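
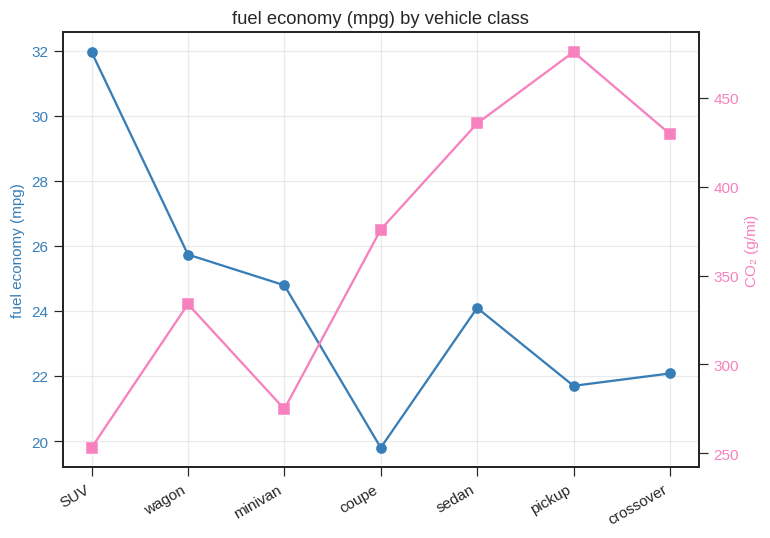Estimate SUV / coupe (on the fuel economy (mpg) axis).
≈ 1.6×

SUV ≈ 32, coupe ≈ 20; 32/20 ≈ 1.6.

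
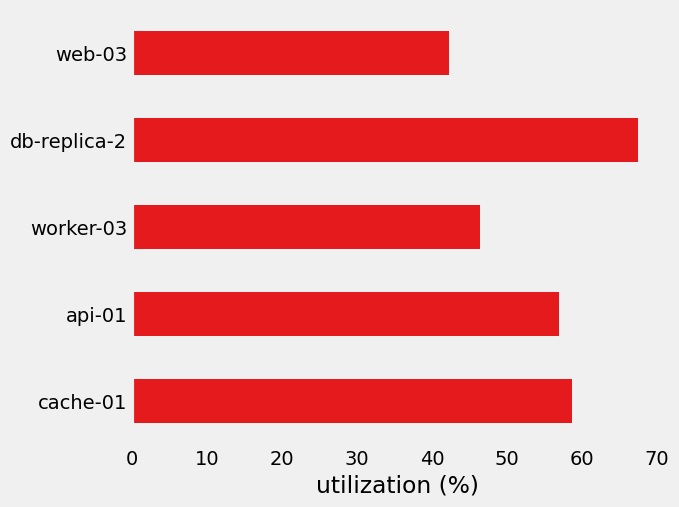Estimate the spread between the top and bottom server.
Max db-replica-2 ≈ 70, min web-03 ≈ 40; range ≈ 30.

≈ 30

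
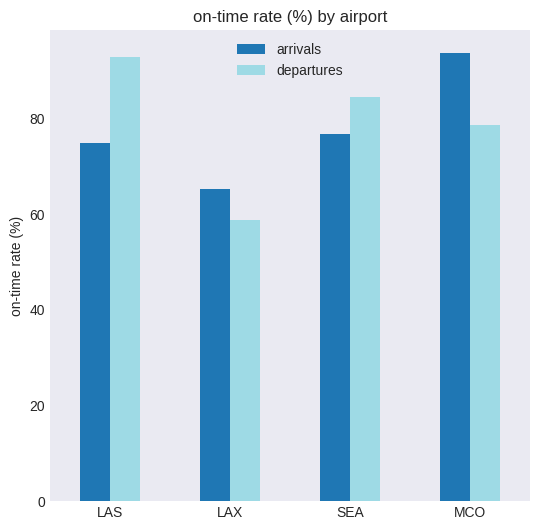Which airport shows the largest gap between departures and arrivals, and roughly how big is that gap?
LAS, ≈ 20 %

LAS: departures ≈ 90, arrivals ≈ 70 → gap ≈ 20. Next-largest (MCO) is only ≈ 10.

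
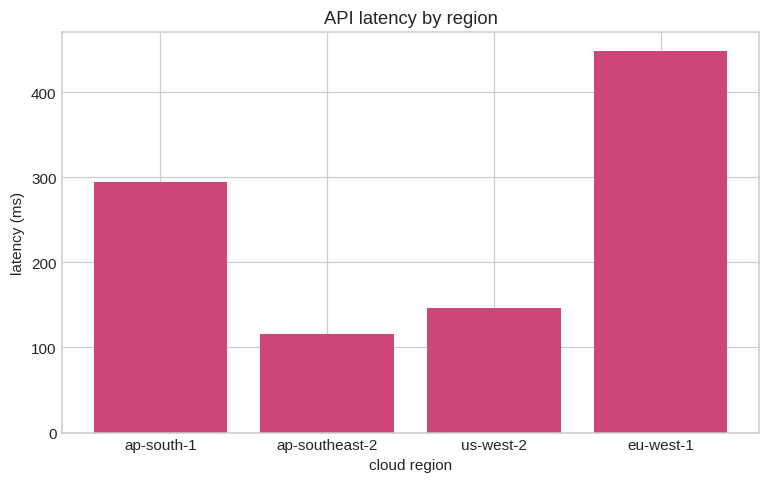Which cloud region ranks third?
Top 4: eu-west-1 ≈ 450, ap-south-1 ≈ 300, us-west-2 ≈ 150, ap-southeast-2 ≈ 100.

us-west-2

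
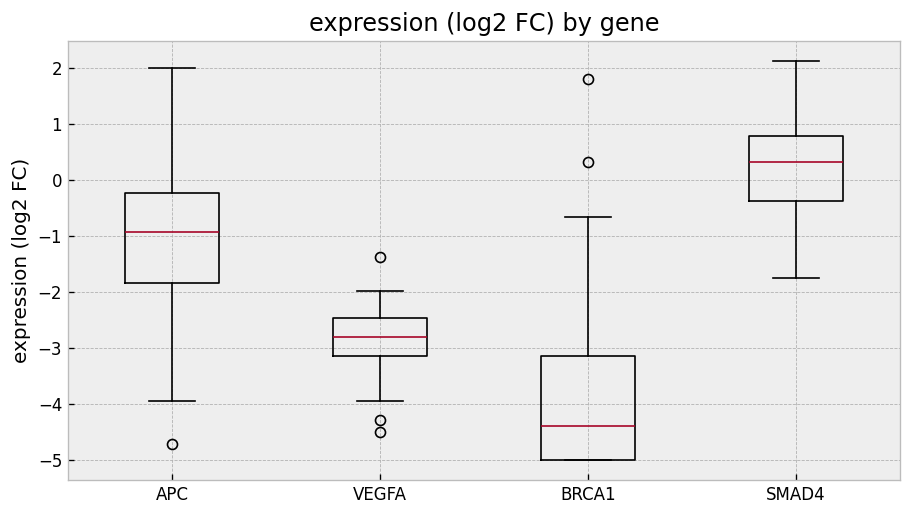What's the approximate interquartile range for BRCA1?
≈ 2.0

Q3 ≈ -3.0, Q1 ≈ -5.0; IQR ≈ 2.0.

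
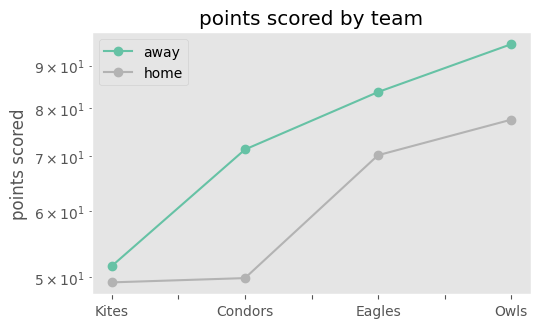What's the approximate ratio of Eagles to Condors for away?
Eagles ≈ 85, Condors ≈ 70; 85/70 ≈ 1.21.

≈ 1.21×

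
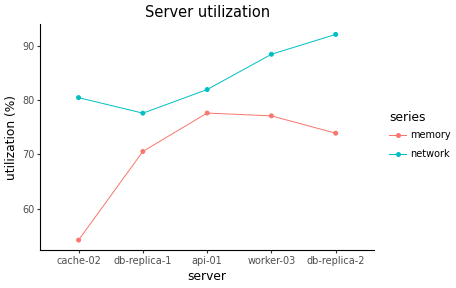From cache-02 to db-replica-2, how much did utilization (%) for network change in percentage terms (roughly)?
≈ +12.5%

cache-02 ≈ 80, db-replica-2 ≈ 90; (90 − 80) / 80 ≈ +12.5%.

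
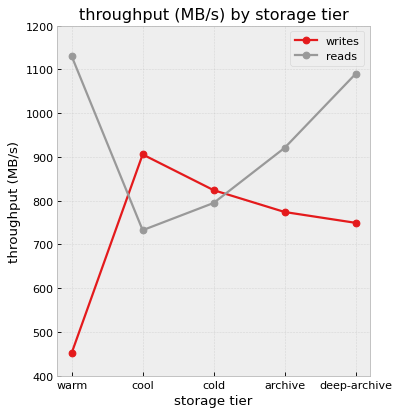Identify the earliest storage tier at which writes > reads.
cool

warm: writes ≈ 500 vs reads ≈ 1100 (not yet); cool: writes ≈ 900 vs reads ≈ 700 (first crossover).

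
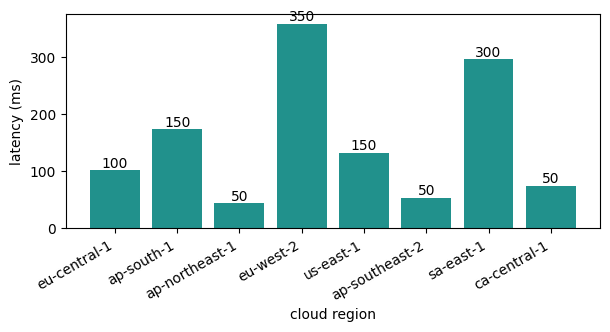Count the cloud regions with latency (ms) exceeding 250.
Above 250: eu-west-2, sa-east-1.

2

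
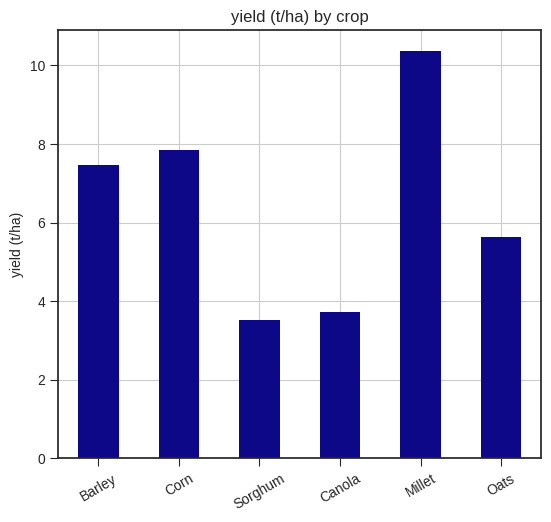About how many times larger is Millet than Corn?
Millet ≈ 10, Corn ≈ 8; 10/8 ≈ 1.25.

≈ 1.25×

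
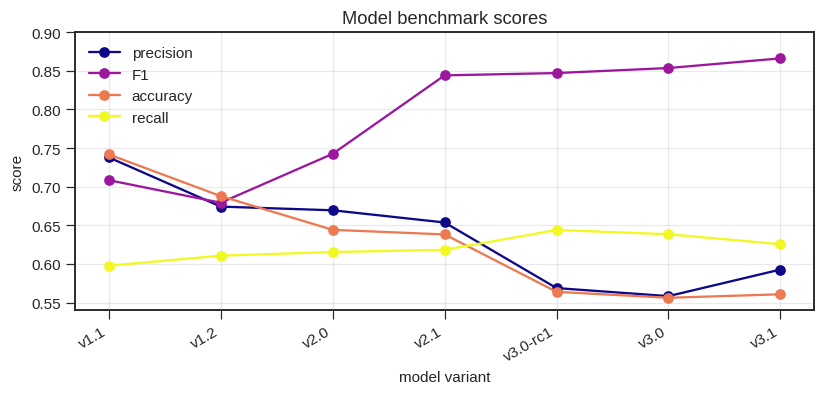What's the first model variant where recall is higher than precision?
v2.1: recall ≈ 0.60 vs precision ≈ 0.65 (not yet); v3.0-rc1: recall ≈ 0.65 vs precision ≈ 0.55 (first crossover).

v3.0-rc1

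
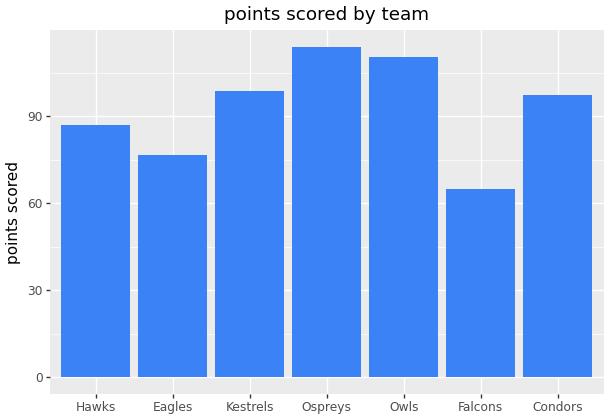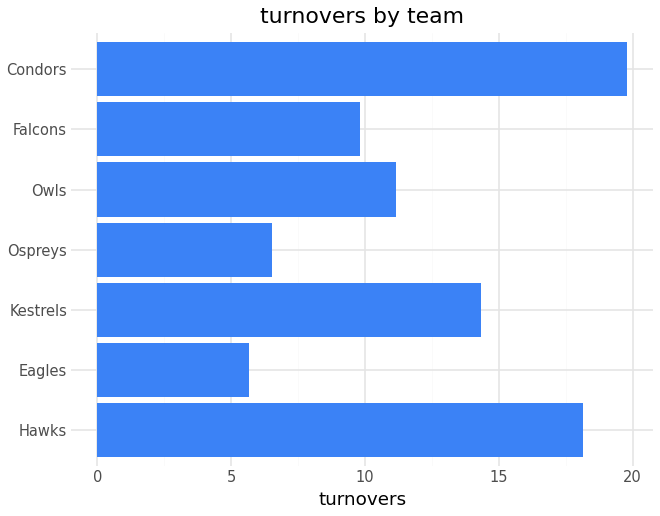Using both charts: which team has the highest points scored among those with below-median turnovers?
Chart 2 median turnovers ≈ 12; below-median teams: Eagles, Ospreys, Falcons. Among those, Ospreys has the highest points scored (≈ 120).

Ospreys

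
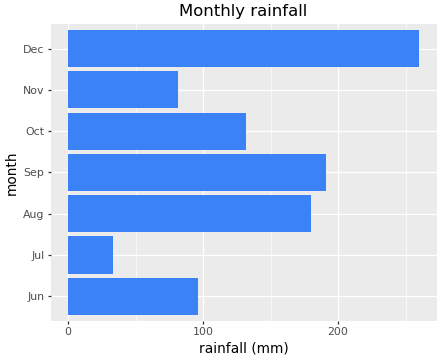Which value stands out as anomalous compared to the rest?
Dec

Dec ≈ 250; the rest sit between ≈ 25 and ≈ 200.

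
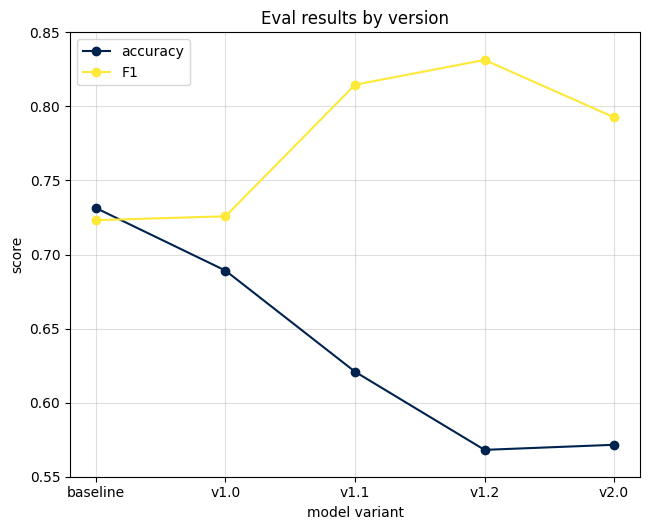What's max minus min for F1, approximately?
≈ 0.15

Max v1.2 ≈ 0.85, min baseline ≈ 0.70; range ≈ 0.15.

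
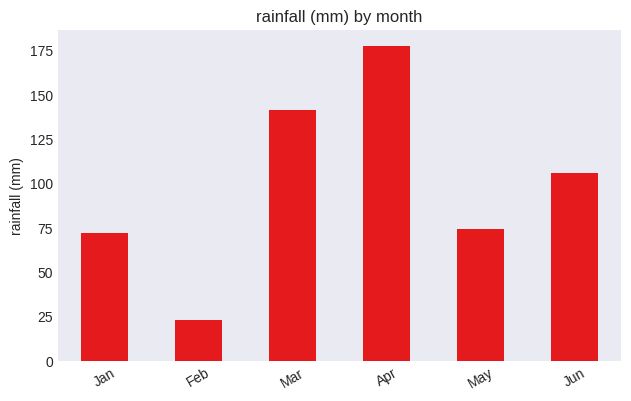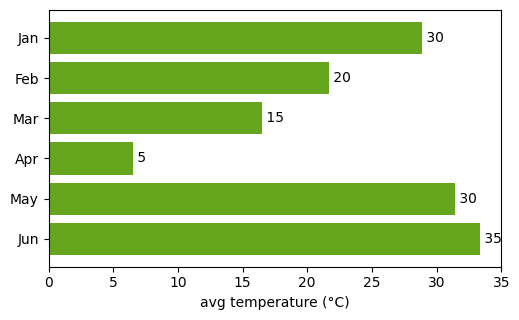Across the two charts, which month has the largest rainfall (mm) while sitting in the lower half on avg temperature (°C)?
Chart 2 median avg temperature (°C) ≈ 25; below-median months: Feb, Mar, Apr. Among those, Apr has the highest rainfall (mm) (≈ 180).

Apr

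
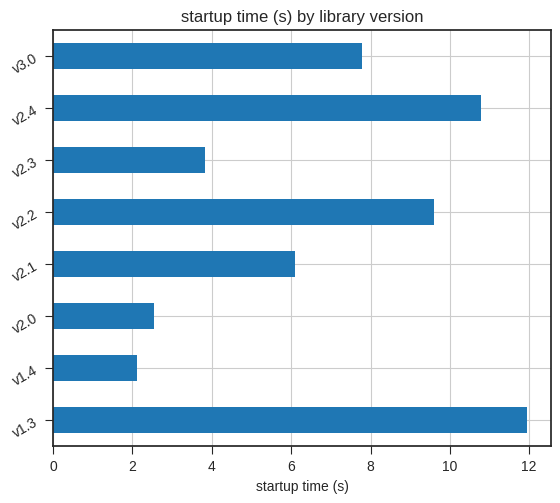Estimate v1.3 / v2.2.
v1.3 ≈ 12, v2.2 ≈ 10; 12/10 ≈ 1.2.

≈ 1.2×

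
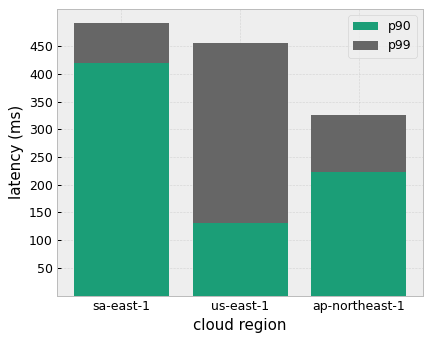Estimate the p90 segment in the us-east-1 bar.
≈ 150

p90 top ≈ 150, bottom ≈ 0; segment ≈ 150.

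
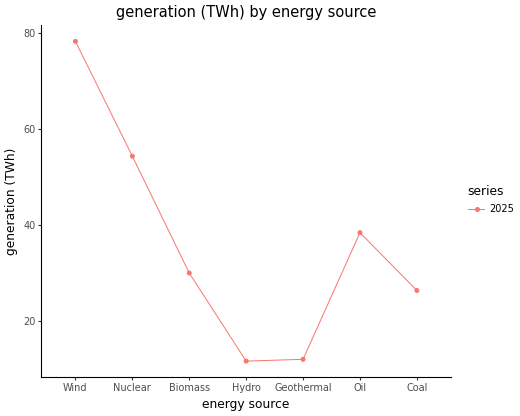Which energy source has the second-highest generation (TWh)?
Nuclear

Top 3: Wind ≈ 80, Nuclear ≈ 50, Oil ≈ 40.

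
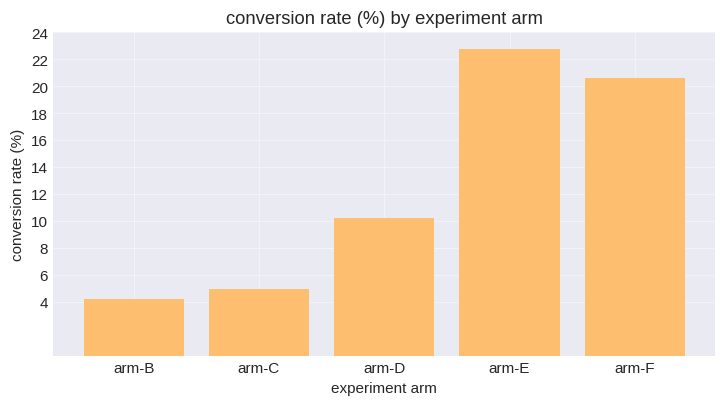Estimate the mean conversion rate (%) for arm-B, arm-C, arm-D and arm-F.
(4 + 4 + 10 + 20) / 4 ≈ 10.

≈ 10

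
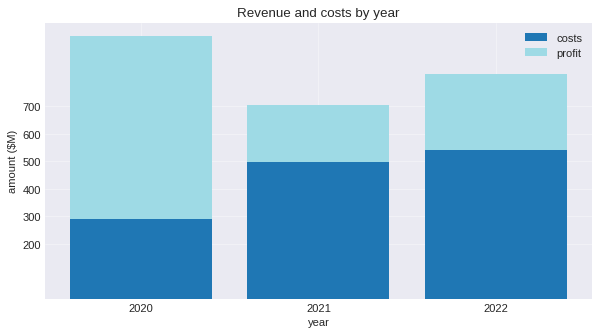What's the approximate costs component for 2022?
costs top ≈ 500, bottom ≈ 0; segment ≈ 500.

≈ 500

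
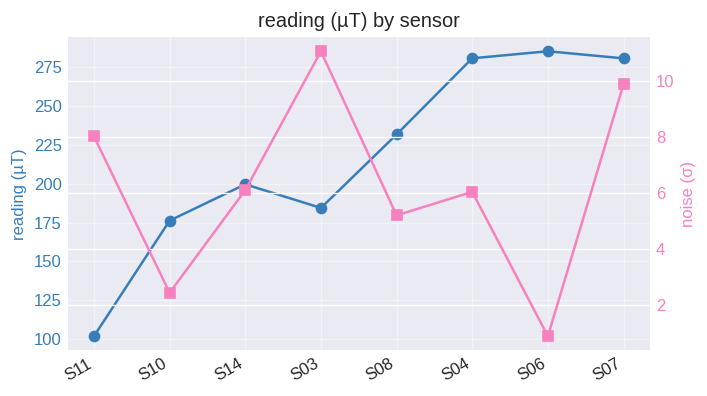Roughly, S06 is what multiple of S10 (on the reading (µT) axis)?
S06 ≈ 280, S10 ≈ 180; 280/180 ≈ 1.56.

≈ 1.56×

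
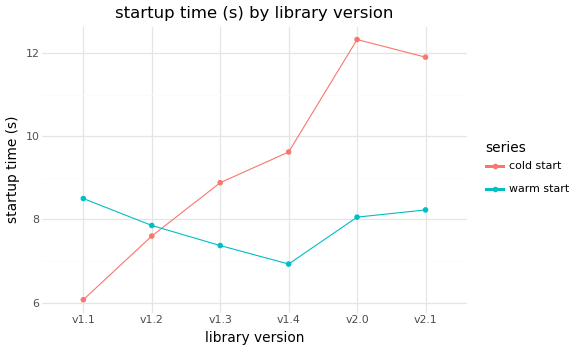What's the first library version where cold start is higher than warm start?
v1.3

v1.2: cold start ≈ 8 vs warm start ≈ 8 (not yet); v1.3: cold start ≈ 9 vs warm start ≈ 7 (first crossover).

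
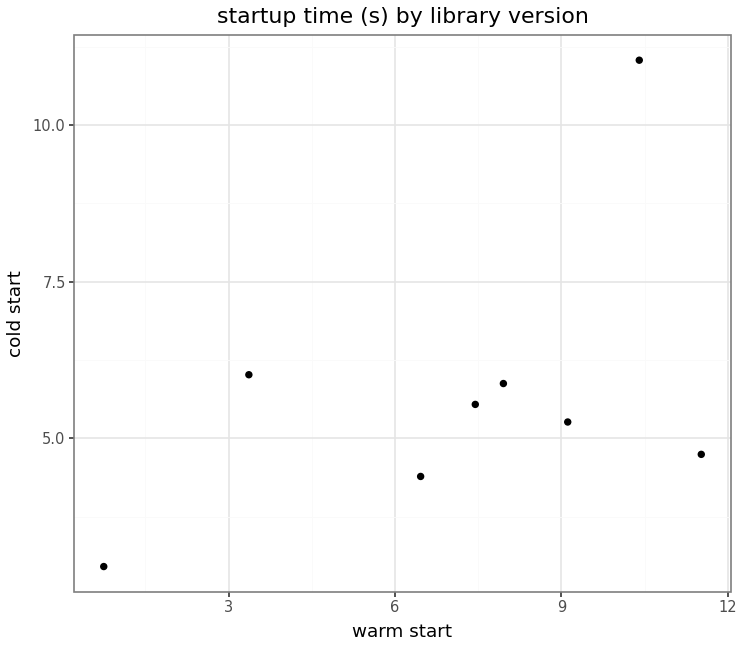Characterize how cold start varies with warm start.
positive, moderate

Points are positively correlated; moderate (|r| ≈ 0.5).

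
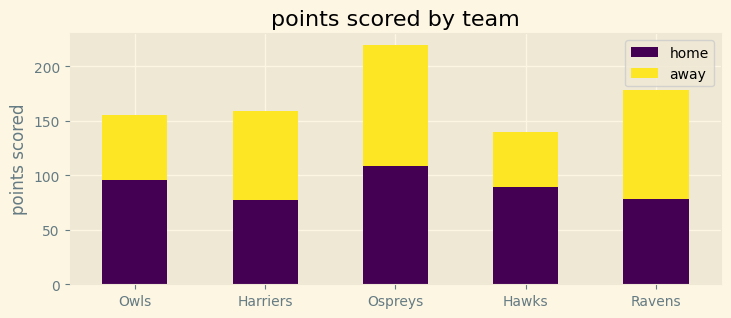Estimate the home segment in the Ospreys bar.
home top ≈ 100, bottom ≈ 0; segment ≈ 100.

≈ 100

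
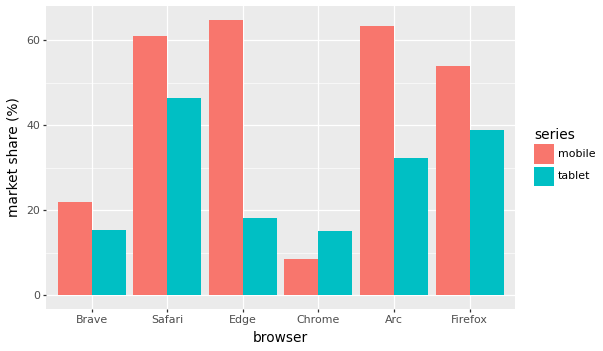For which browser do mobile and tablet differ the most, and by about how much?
Edge: mobile ≈ 60, tablet ≈ 20 → gap ≈ 40. Next-largest (Arc) is only ≈ 30.

Edge, ≈ 40 %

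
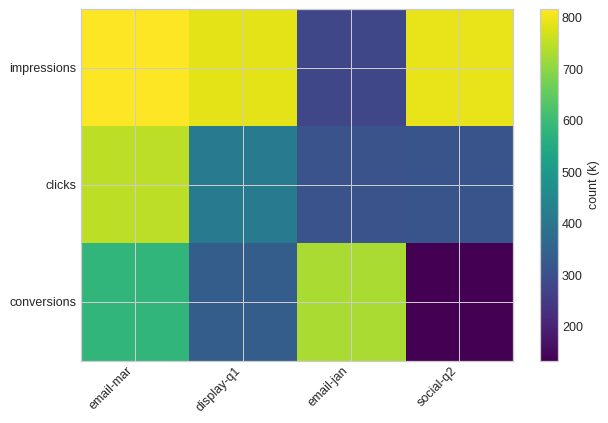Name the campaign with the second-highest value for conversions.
Top 3 for conversions: email-jan ≈ 700, email-mar ≈ 600, display-q1 ≈ 300.

email-mar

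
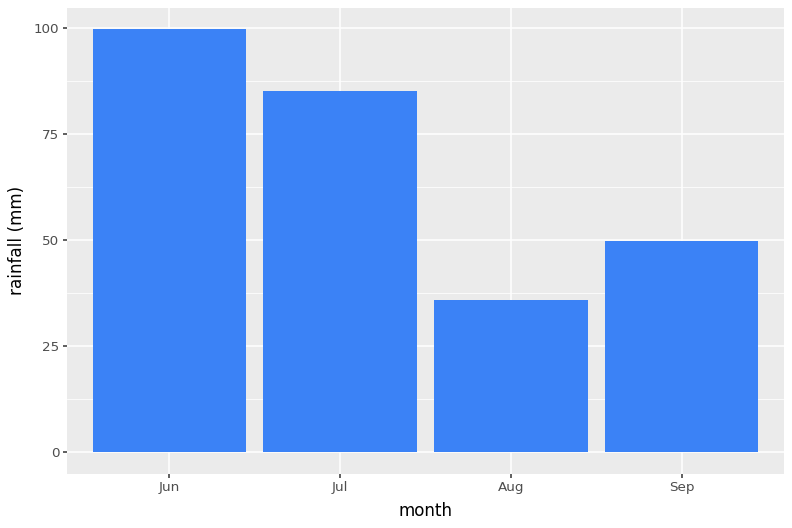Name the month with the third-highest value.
Sep

Top 4: Jun ≈ 100, Jul ≈ 90, Sep ≈ 50, Aug ≈ 40.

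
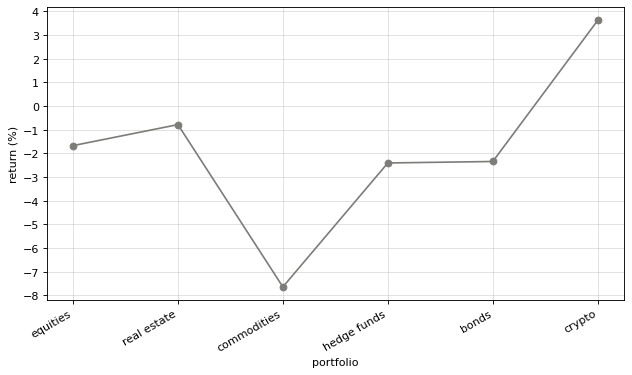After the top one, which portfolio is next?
Top 3: crypto ≈ 4, real estate ≈ -1, equities ≈ -2.

real estate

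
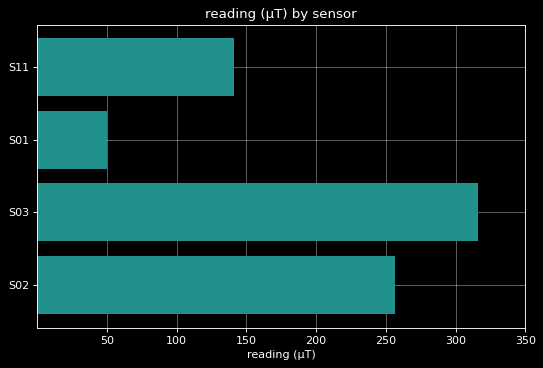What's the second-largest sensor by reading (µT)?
Top 3: S03 ≈ 300, S02 ≈ 250, S11 ≈ 150.

S02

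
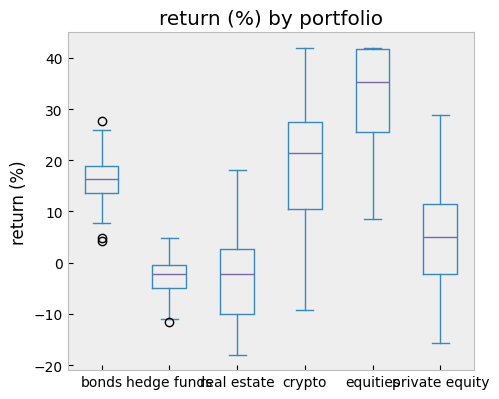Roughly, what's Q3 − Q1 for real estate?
Q3 ≈ 5, Q1 ≈ -10; IQR ≈ 15.

≈ 15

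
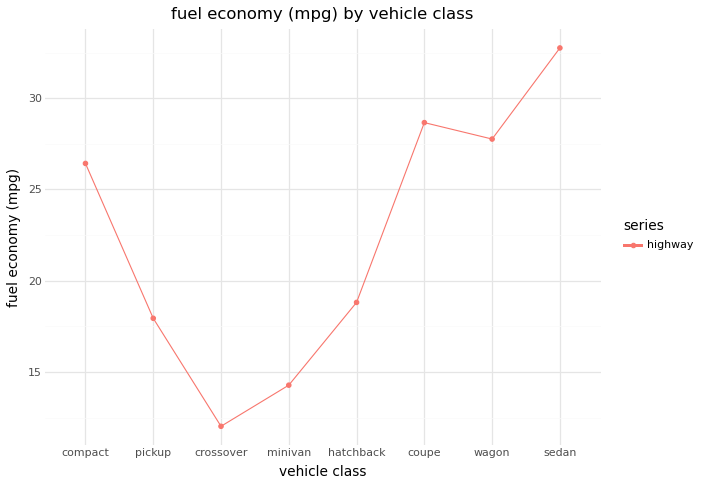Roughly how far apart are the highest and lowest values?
≈ 20

Max sedan ≈ 32, min crossover ≈ 12; range ≈ 20.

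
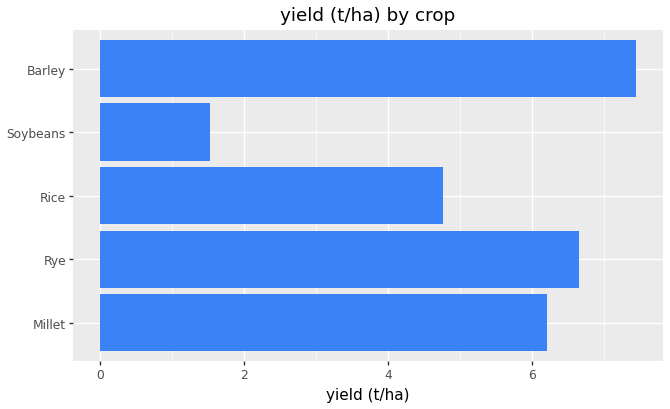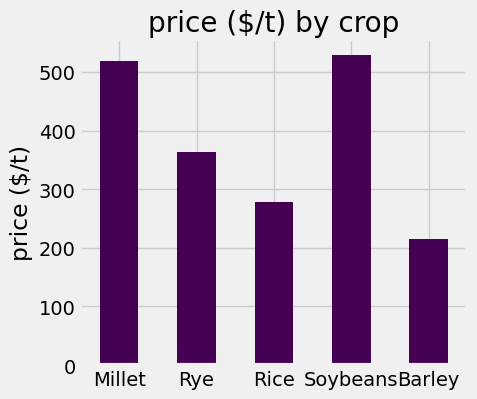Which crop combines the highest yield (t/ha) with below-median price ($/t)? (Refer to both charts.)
Barley

Chart 2 median price ($/t) ≈ 350; below-median crops: Rice, Barley. Among those, Barley has the highest yield (t/ha) (≈ 7).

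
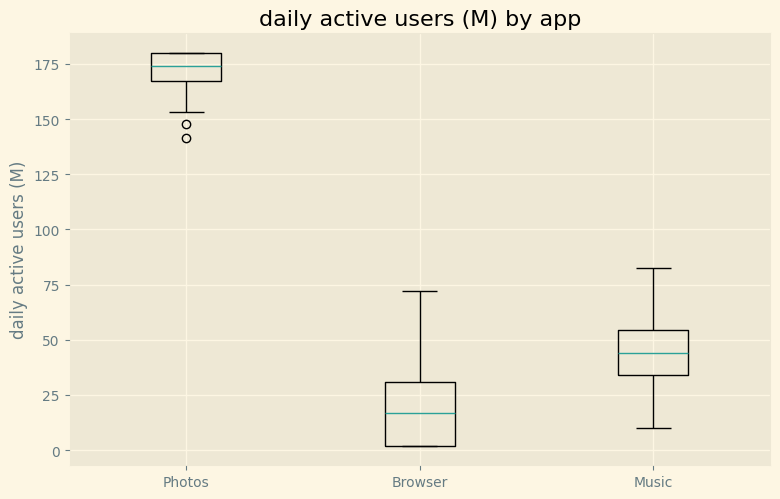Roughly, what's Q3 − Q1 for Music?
≈ 20

Q3 ≈ 60, Q1 ≈ 40; IQR ≈ 20.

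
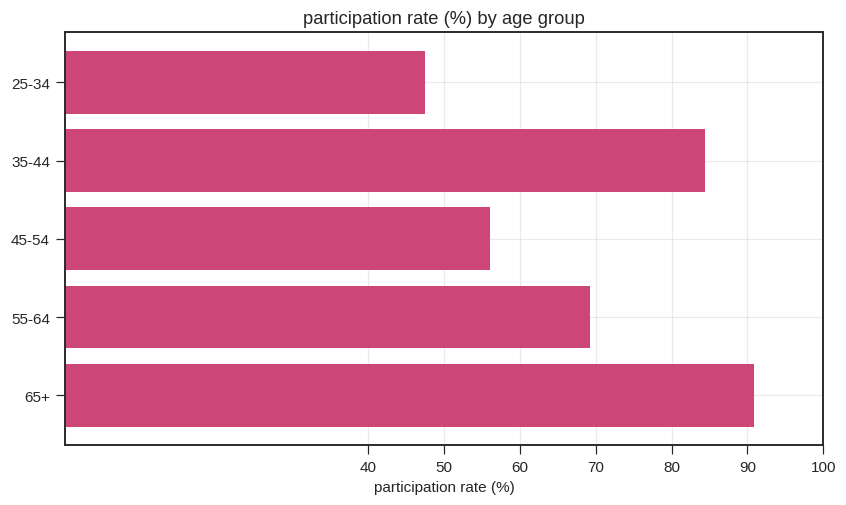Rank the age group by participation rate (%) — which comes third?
Top 4: 65+ ≈ 90, 35-44 ≈ 80, 55-64 ≈ 70, 45-54 ≈ 60.

55-64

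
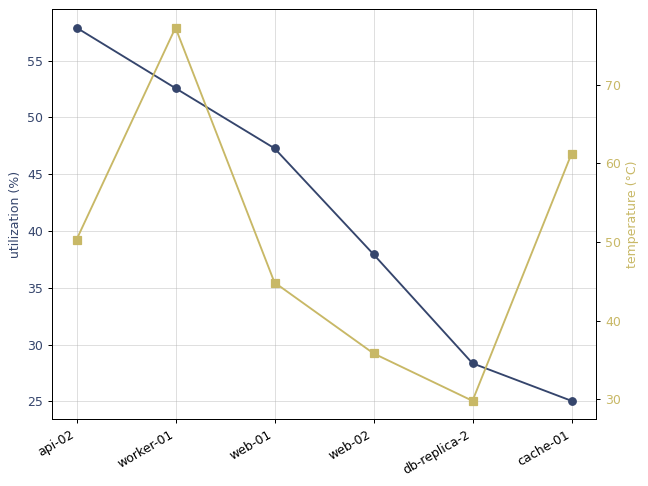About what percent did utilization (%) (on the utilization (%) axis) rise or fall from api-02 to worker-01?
api-02 ≈ 60, worker-01 ≈ 55; (55 − 60) / 60 ≈ -8.3%.

≈ -8.3%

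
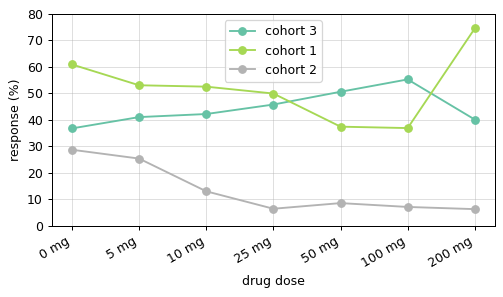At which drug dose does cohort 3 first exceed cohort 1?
50 mg

25 mg: cohort 3 ≈ 50 vs cohort 1 ≈ 50 (not yet); 50 mg: cohort 3 ≈ 50 vs cohort 1 ≈ 40 (first crossover).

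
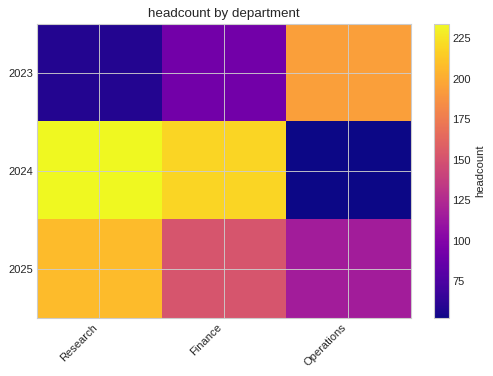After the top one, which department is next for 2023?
Top 3 for 2023: Operations ≈ 200, Finance ≈ 100, Research ≈ 60.

Finance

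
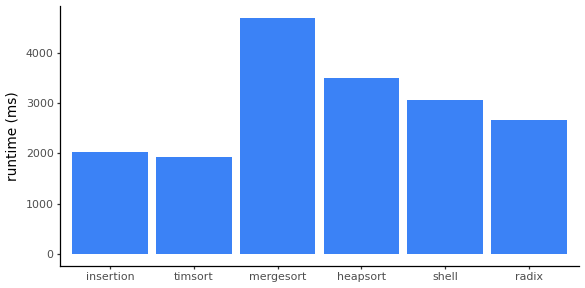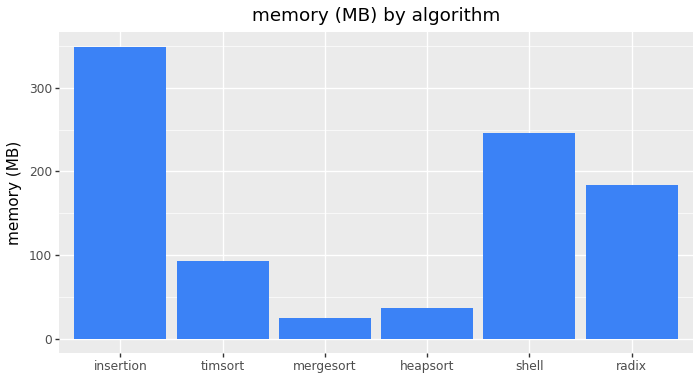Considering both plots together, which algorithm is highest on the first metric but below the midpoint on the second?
Chart 2 median memory (MB) ≈ 150; below-median algorithms: timsort, mergesort, heapsort. Among those, mergesort has the highest runtime (ms) (≈ 4500).

mergesort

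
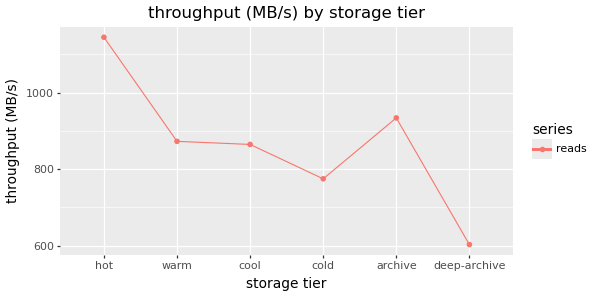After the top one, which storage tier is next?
archive

Top 3: hot ≈ 1150, archive ≈ 950, warm ≈ 850.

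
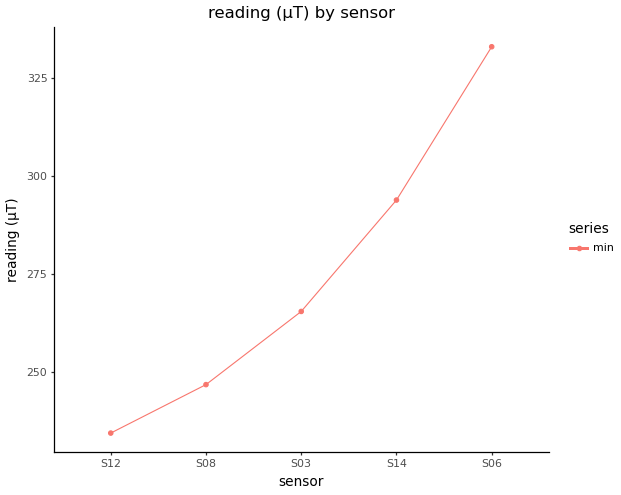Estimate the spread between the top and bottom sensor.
Max S06 ≈ 330, min S12 ≈ 230; range ≈ 100.

≈ 100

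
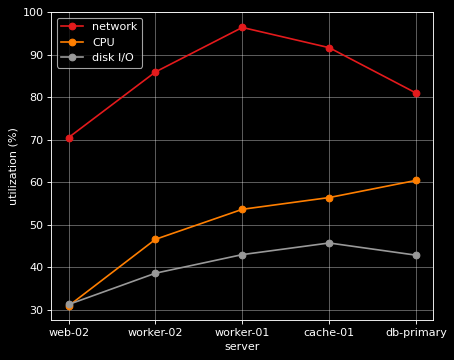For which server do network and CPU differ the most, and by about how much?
worker-01: network ≈ 100, CPU ≈ 50 → gap ≈ 50. Next-largest (web-02) is only ≈ 40.

worker-01, ≈ 50 %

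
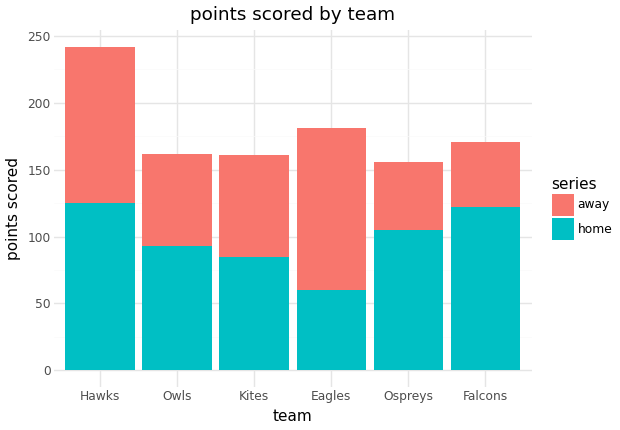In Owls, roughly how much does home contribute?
home top ≈ 100, bottom ≈ 0; segment ≈ 100.

≈ 100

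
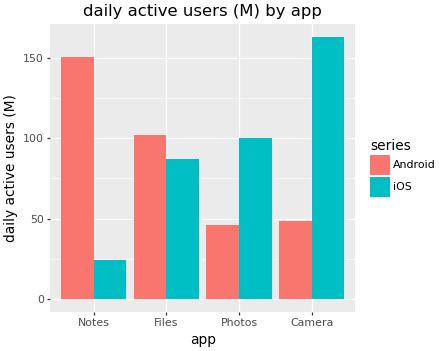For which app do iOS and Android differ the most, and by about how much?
Notes, ≈ 140 M

Notes: iOS ≈ 20, Android ≈ 160 → gap ≈ 140. Next-largest (Camera) is only ≈ 120.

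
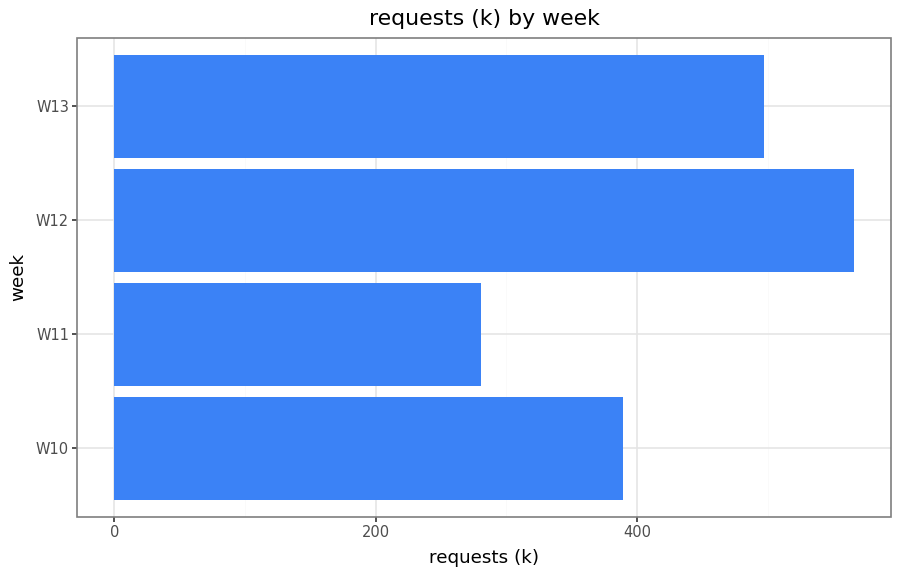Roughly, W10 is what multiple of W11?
W10 ≈ 400, W11 ≈ 300; 400/300 ≈ 1.33.

≈ 1.33×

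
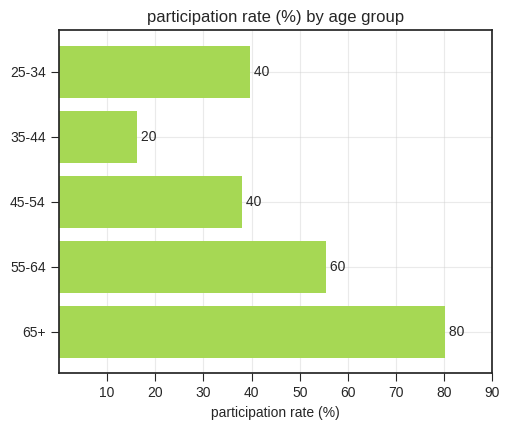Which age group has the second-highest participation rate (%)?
Top 3: 65+ ≈ 80, 55-64 ≈ 60, 25-34 ≈ 40.

55-64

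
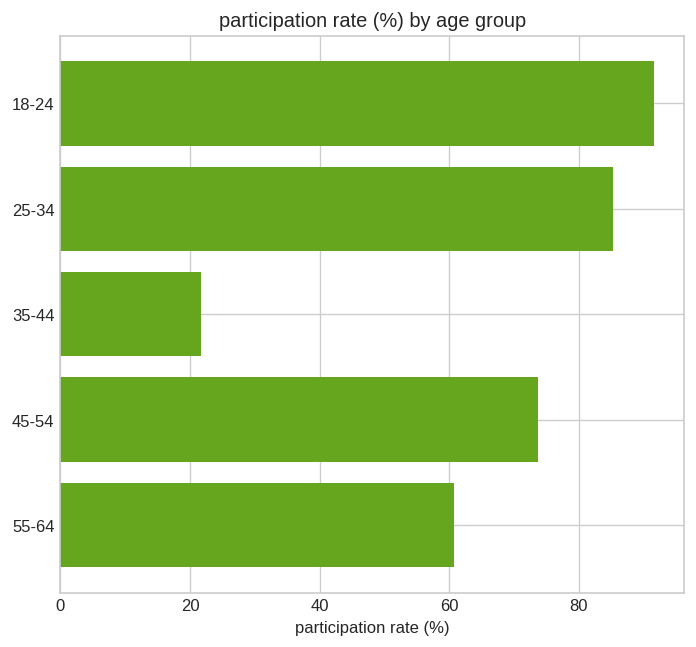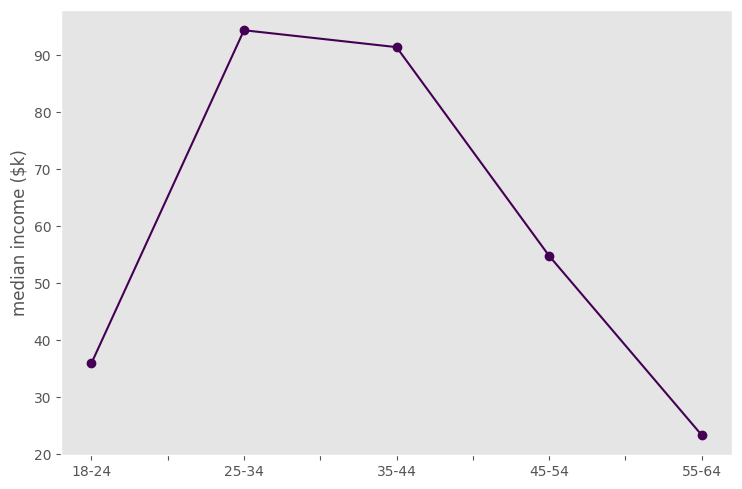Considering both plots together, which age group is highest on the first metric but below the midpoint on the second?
Chart 2 median median income ($k) ≈ 50; below-median age groups: 18-24, 55-64. Among those, 18-24 has the highest participation rate (%) (≈ 90).

18-24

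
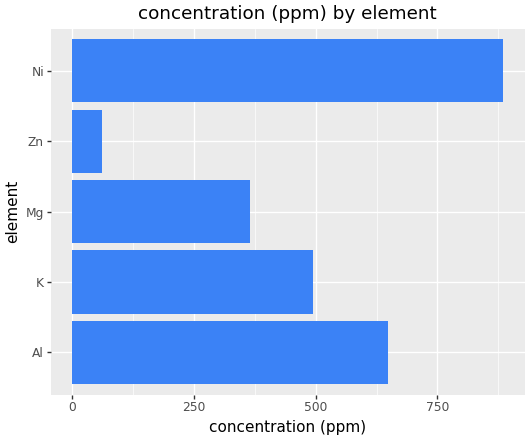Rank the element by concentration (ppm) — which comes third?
Top 4: Ni ≈ 900, Al ≈ 600, K ≈ 500, Mg ≈ 400.

K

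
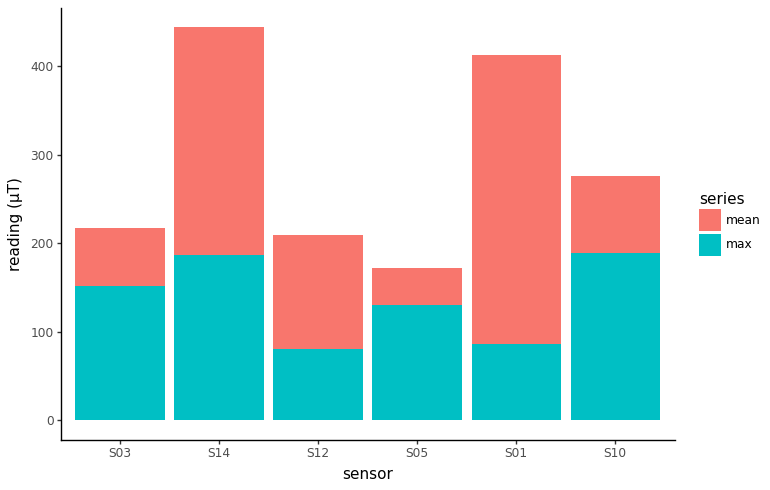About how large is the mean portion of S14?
≈ 250

mean top ≈ 450, bottom ≈ 200; segment ≈ 250.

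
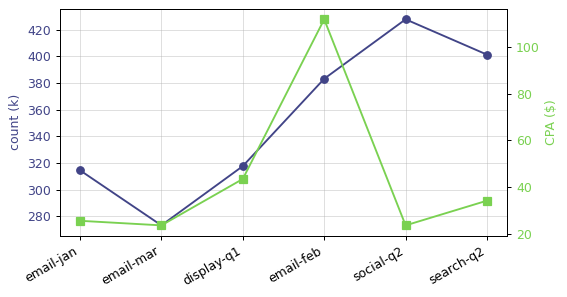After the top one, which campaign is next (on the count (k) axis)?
Top 3 (on the count (k) axis): social-q2 ≈ 420, search-q2 ≈ 400, email-feb ≈ 380.

search-q2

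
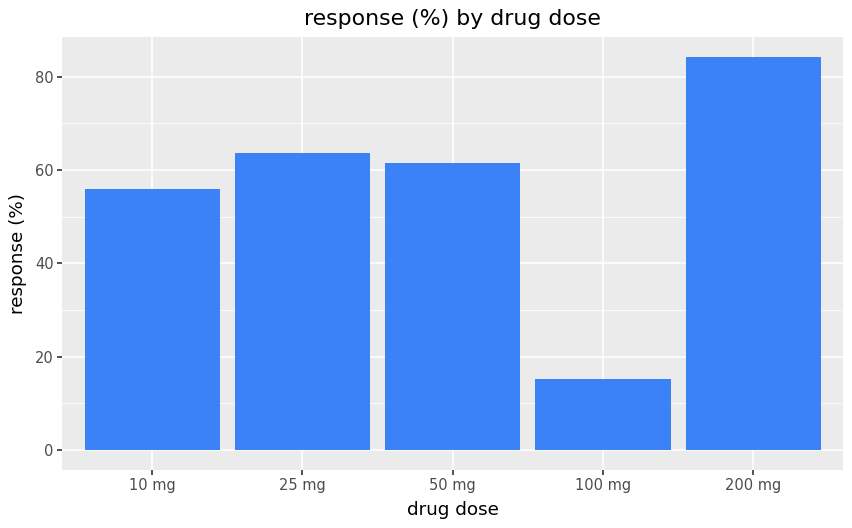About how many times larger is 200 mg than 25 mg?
200 mg ≈ 80, 25 mg ≈ 60; 80/60 ≈ 1.33.

≈ 1.33×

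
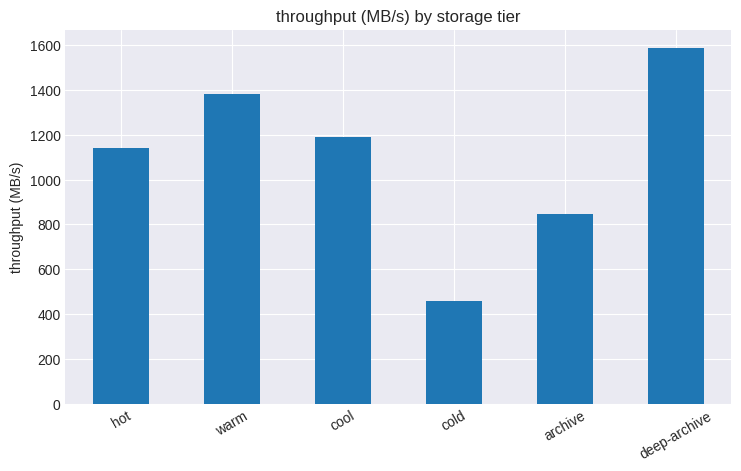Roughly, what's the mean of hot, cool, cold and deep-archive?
(1200 + 1200 + 400 + 1600) / 4 ≈ 1100.

≈ 1100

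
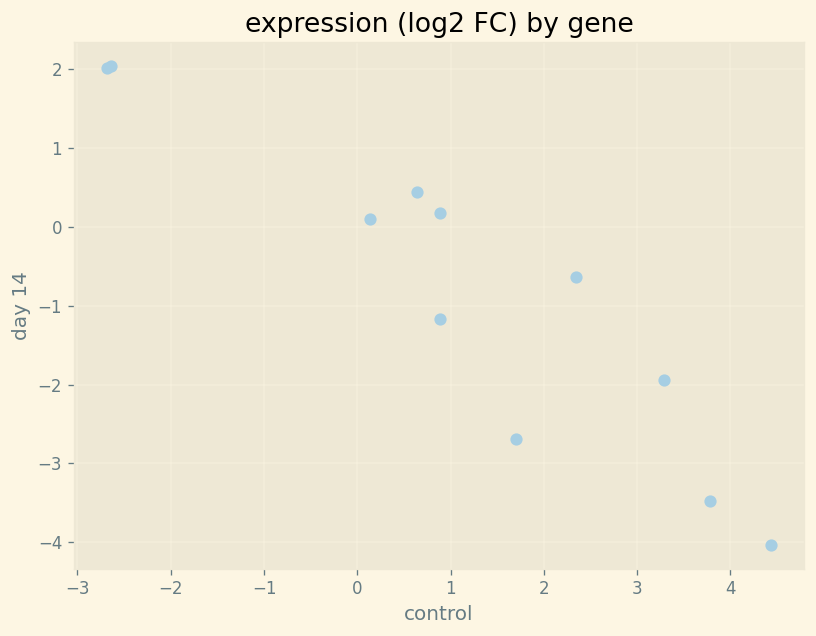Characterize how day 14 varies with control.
Points are negatively correlated; strong (|r| ≈ 0.9).

negative, strong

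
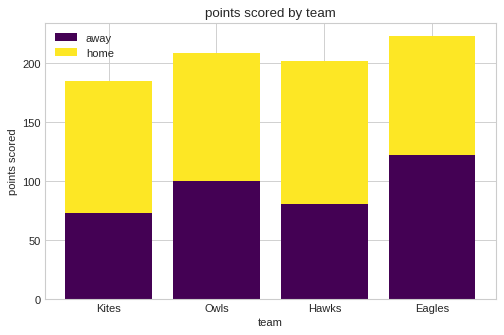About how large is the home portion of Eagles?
home top ≈ 220, bottom ≈ 120; segment ≈ 100.

≈ 100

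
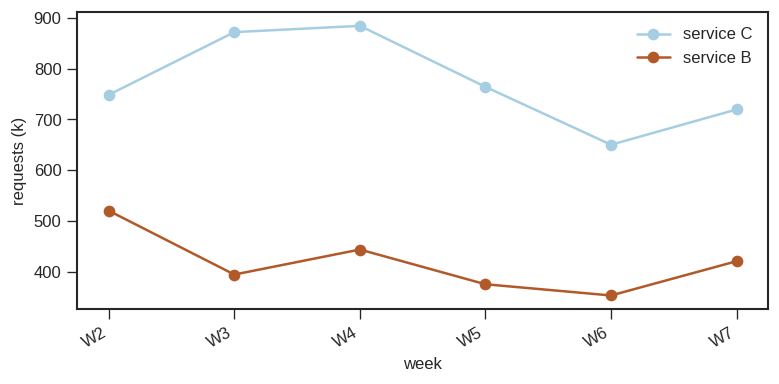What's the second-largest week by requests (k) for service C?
Top 3 for service C: W4 ≈ 900, W3 ≈ 850, W5 ≈ 750.

W3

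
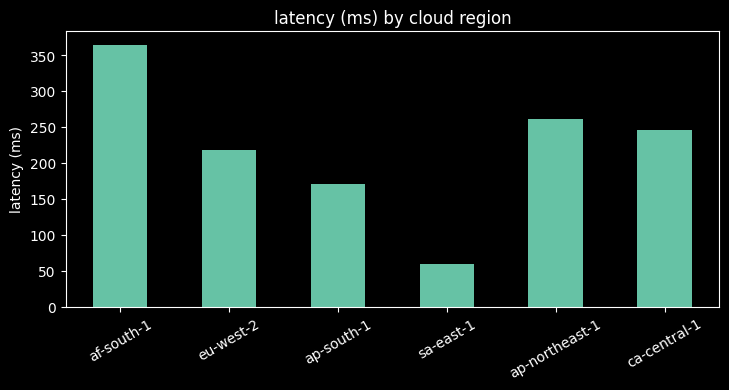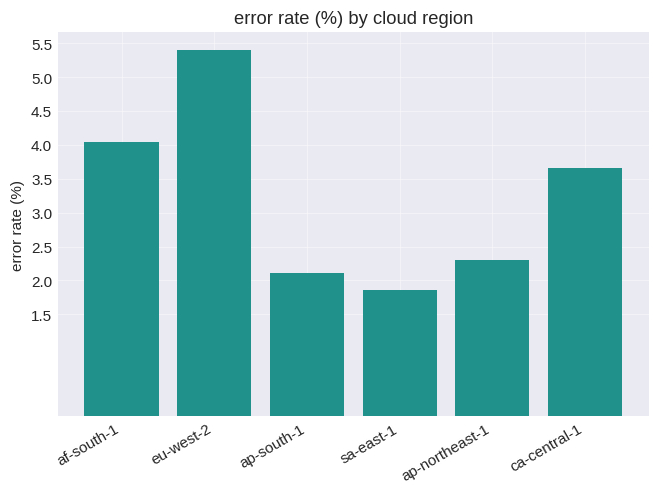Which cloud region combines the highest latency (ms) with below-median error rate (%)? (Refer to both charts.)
ap-northeast-1

Chart 2 median error rate (%) ≈ 3; below-median cloud regions: ap-south-1, sa-east-1, ap-northeast-1. Among those, ap-northeast-1 has the highest latency (ms) (≈ 250).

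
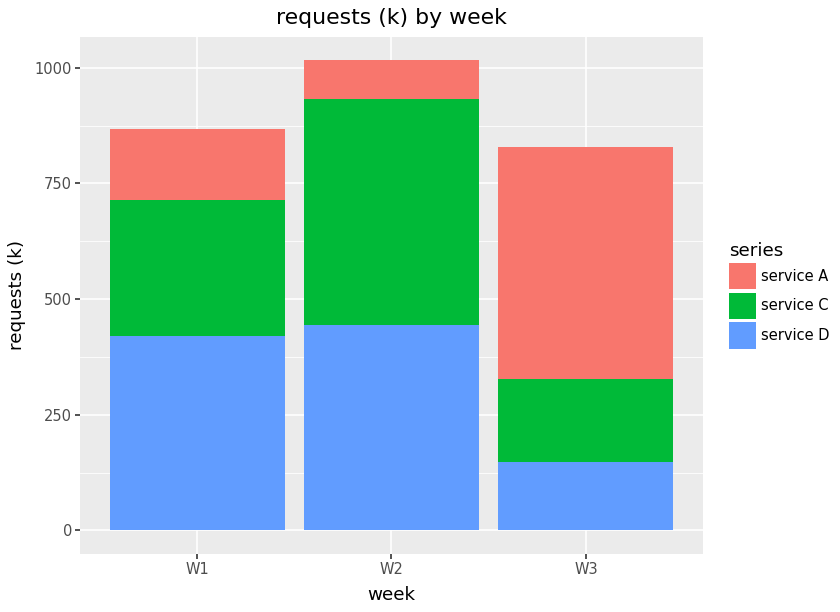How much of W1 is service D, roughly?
≈ 400

service D top ≈ 400, bottom ≈ 0; segment ≈ 400.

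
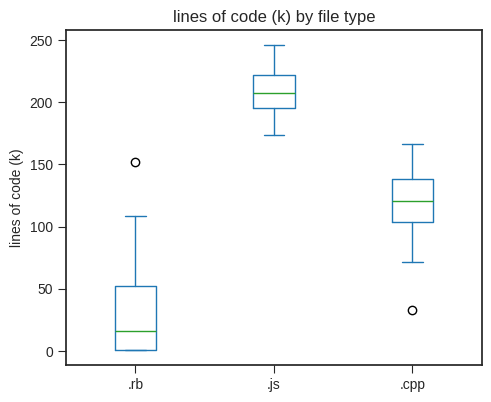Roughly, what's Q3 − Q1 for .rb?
Q3 ≈ 60, Q1 ≈ 0; IQR ≈ 60.

≈ 60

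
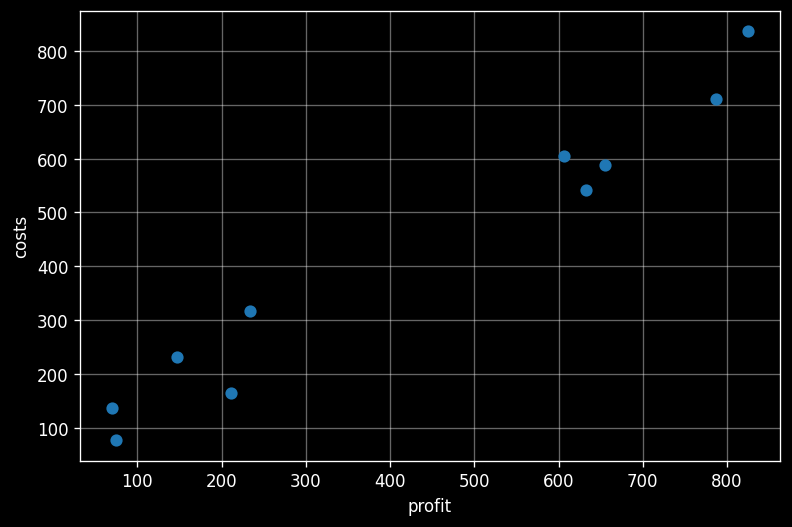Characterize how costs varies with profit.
Points are positively correlated; strong (|r| ≈ 1.0).

positive, strong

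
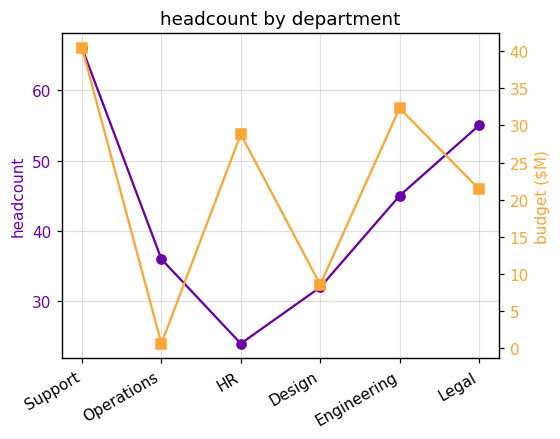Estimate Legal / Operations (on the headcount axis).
Legal ≈ 55, Operations ≈ 35; 55/35 ≈ 1.57.

≈ 1.57×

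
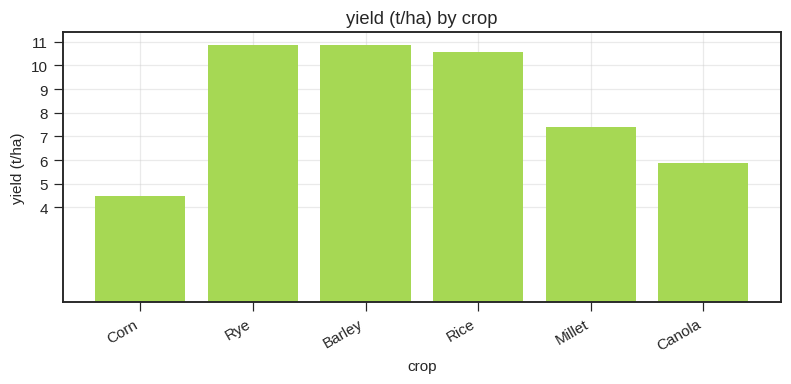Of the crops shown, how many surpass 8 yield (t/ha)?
3

Above 8: Rye, Barley, Rice.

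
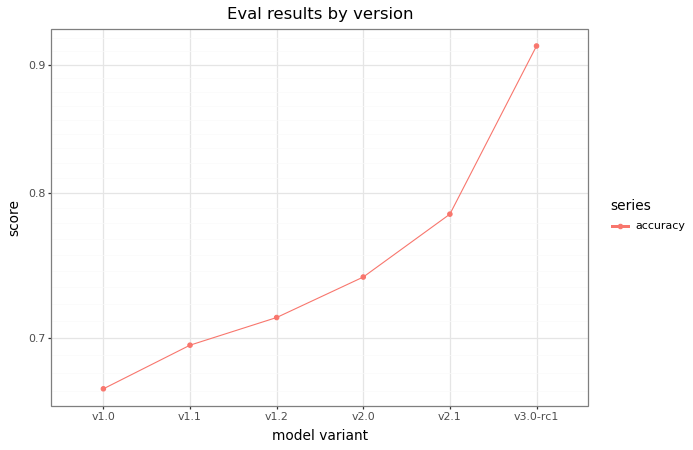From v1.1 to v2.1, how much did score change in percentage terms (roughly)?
v1.1 ≈ 0.70, v2.1 ≈ 0.80; (0.80 − 0.70) / 0.70 ≈ +14.3%.

≈ +14.3%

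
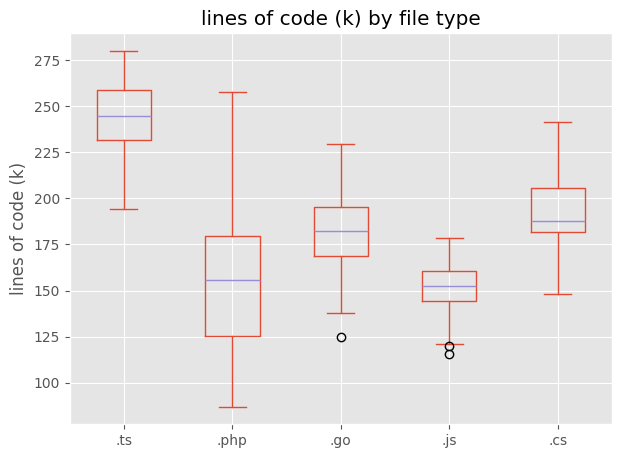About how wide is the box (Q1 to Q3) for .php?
Q3 ≈ 180, Q1 ≈ 130; IQR ≈ 50.

≈ 50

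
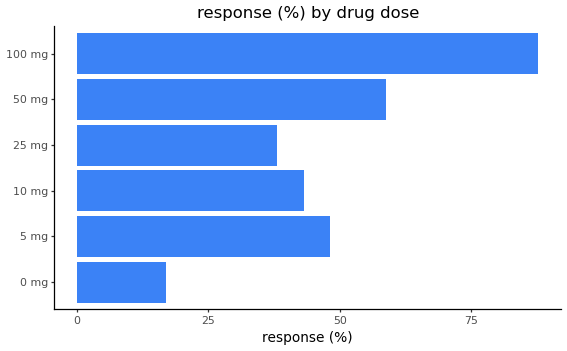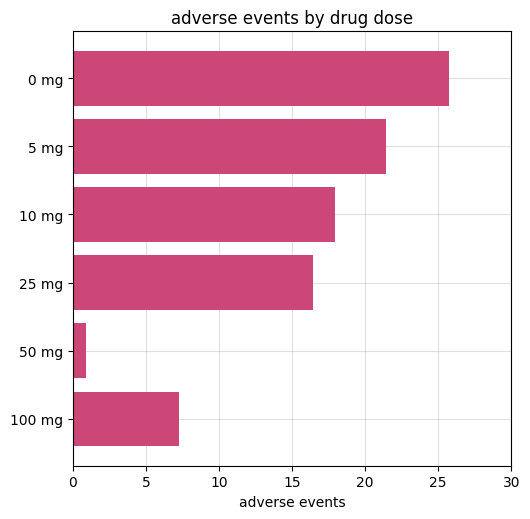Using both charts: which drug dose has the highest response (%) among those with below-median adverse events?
100 mg

Chart 2 median adverse events ≈ 15; below-median drug doses: 25 mg, 50 mg, 100 mg. Among those, 100 mg has the highest response (%) (≈ 90).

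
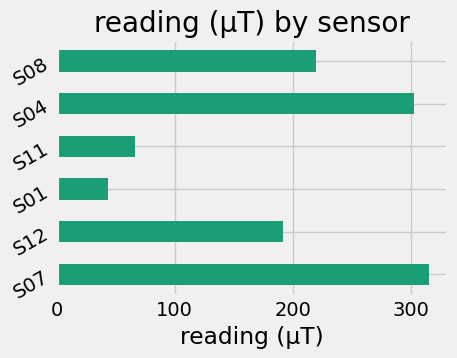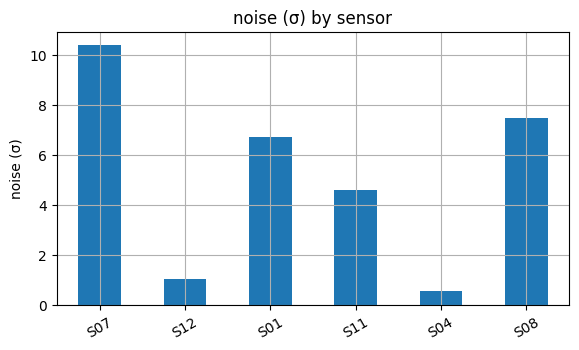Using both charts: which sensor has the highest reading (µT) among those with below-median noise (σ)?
S04

Chart 2 median noise (σ) ≈ 6; below-median sensors: S12, S11, S04. Among those, S04 has the highest reading (µT) (≈ 300).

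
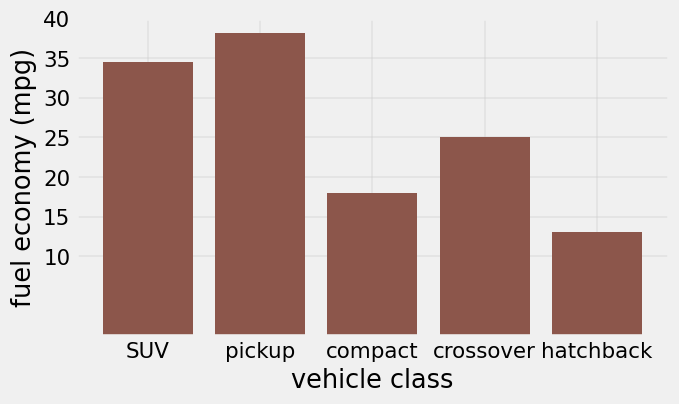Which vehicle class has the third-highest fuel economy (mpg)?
Top 4: pickup ≈ 40, SUV ≈ 35, crossover ≈ 25, compact ≈ 20.

crossover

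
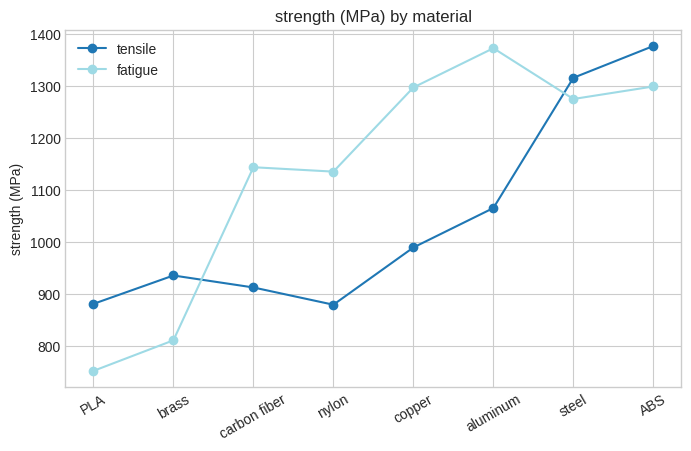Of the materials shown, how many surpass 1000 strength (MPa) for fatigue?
6

Above 1000: carbon fiber, nylon, copper, aluminum, steel, ABS.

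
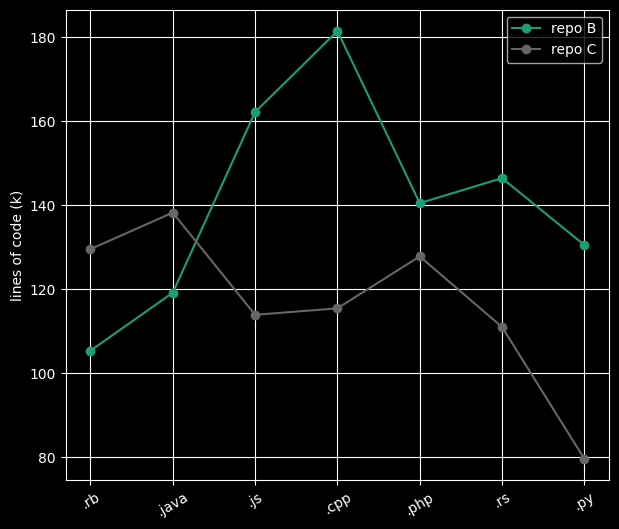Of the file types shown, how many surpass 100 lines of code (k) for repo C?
Above 100: .rb, .java, .js, .cpp, .php, .rs.

6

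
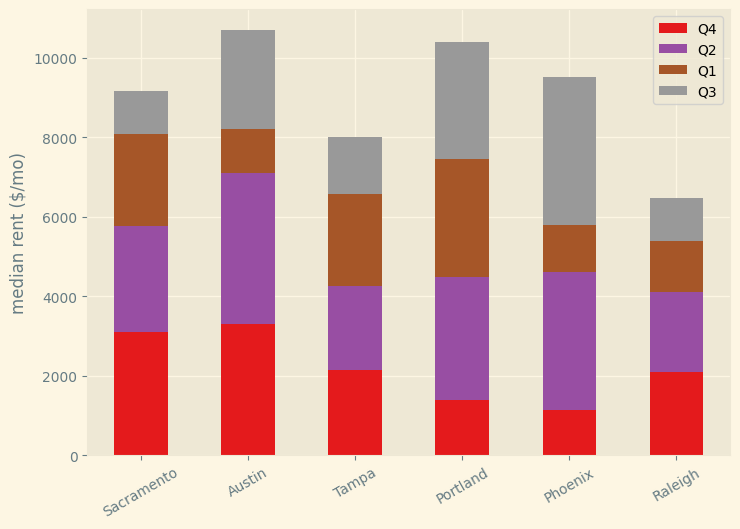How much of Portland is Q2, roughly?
Q2 top ≈ 4000, bottom ≈ 1000; segment ≈ 3000.

≈ 3000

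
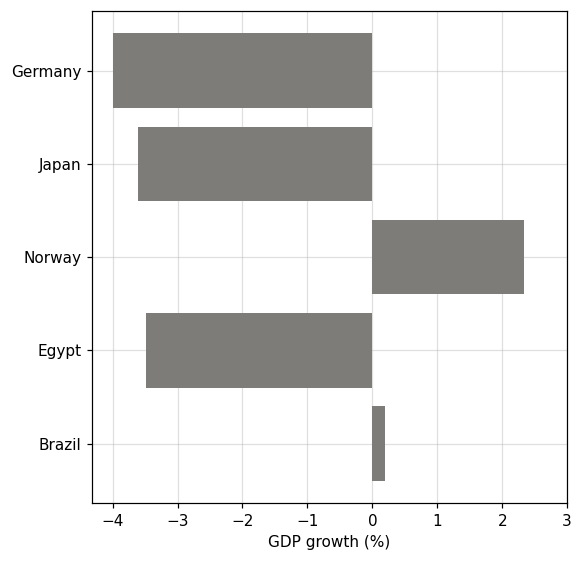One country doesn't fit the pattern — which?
Norway ≈ 2; the rest sit between ≈ -4 and ≈ 0.

Norway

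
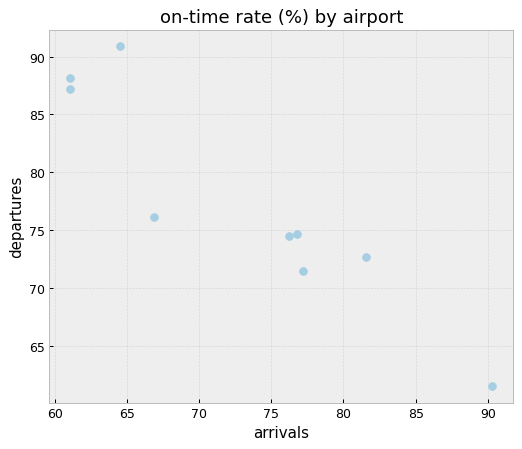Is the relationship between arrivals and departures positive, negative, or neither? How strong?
negative, strong

Points are negatively correlated; strong (|r| ≈ 0.9).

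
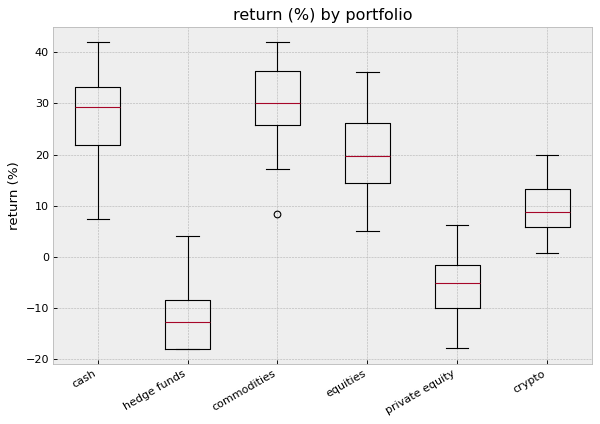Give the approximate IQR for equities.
≈ 10

Q3 ≈ 25, Q1 ≈ 15; IQR ≈ 10.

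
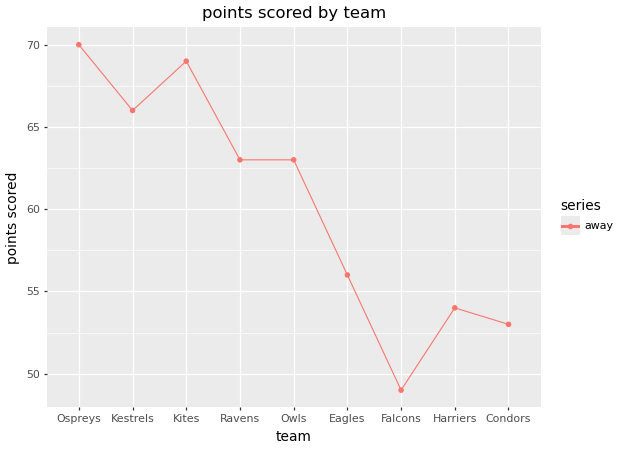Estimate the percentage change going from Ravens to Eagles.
≈ -12.5%

Ravens ≈ 64, Eagles ≈ 56; (56 − 64) / 64 ≈ -12.5%.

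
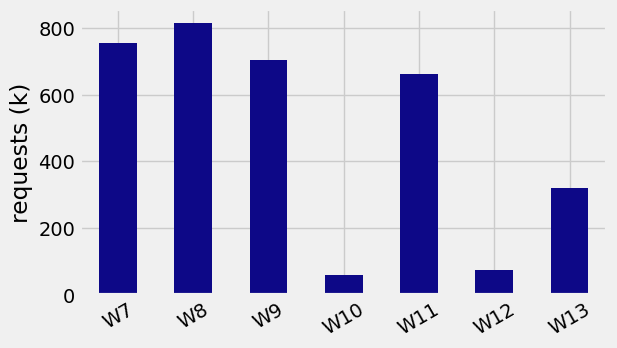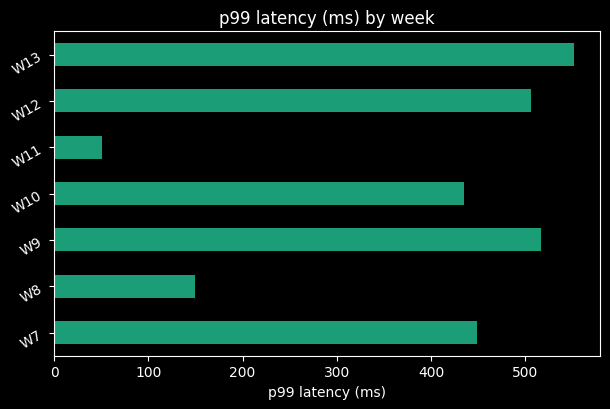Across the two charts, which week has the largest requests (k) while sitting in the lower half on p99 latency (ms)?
Chart 2 median p99 latency (ms) ≈ 400; below-median weeks: W8, W10, W11. Among those, W8 has the highest requests (k) (≈ 800).

W8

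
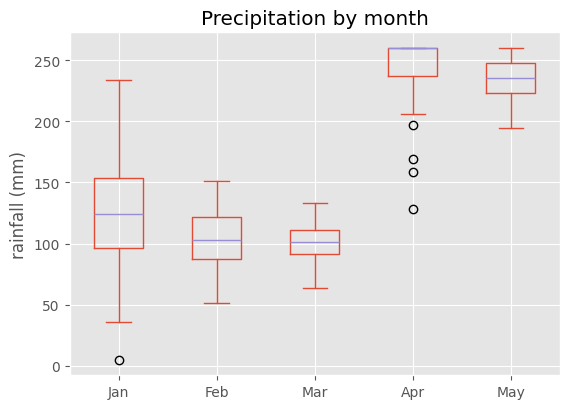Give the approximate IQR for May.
Q3 ≈ 240, Q1 ≈ 220; IQR ≈ 20.

≈ 20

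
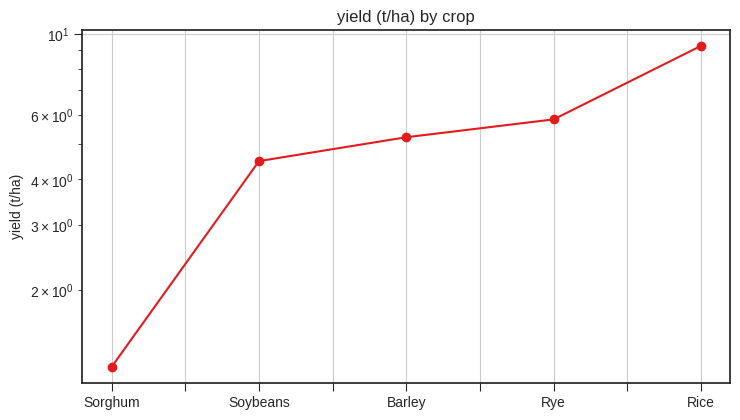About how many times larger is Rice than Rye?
Rice ≈ 9, Rye ≈ 6; 9/6 ≈ 1.5.

≈ 1.5×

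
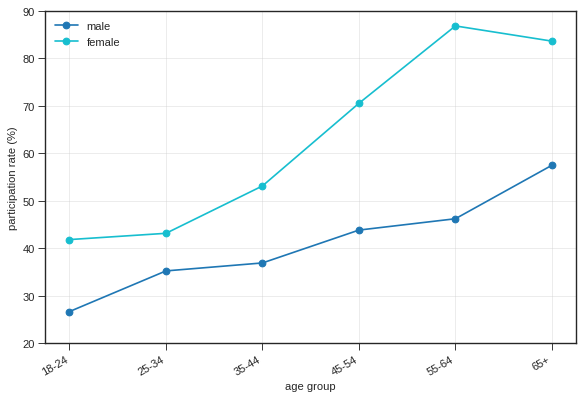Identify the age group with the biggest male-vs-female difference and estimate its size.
55-64, ≈ 40 %

55-64: male ≈ 50, female ≈ 90 → gap ≈ 40. Next-largest (45-54) is only ≈ 30.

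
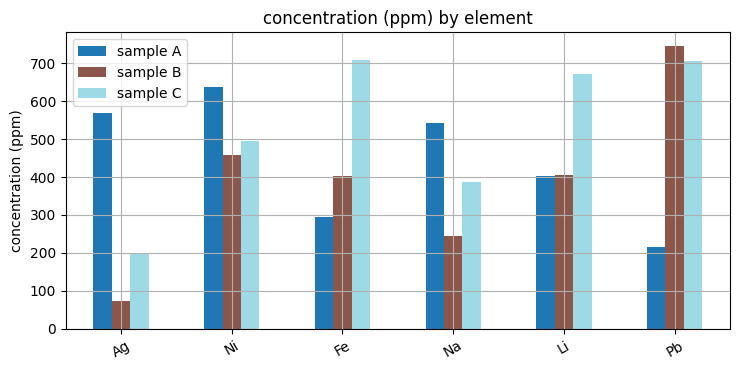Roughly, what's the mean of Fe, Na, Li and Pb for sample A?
(300 + 500 + 400 + 200) / 4 ≈ 350.

≈ 350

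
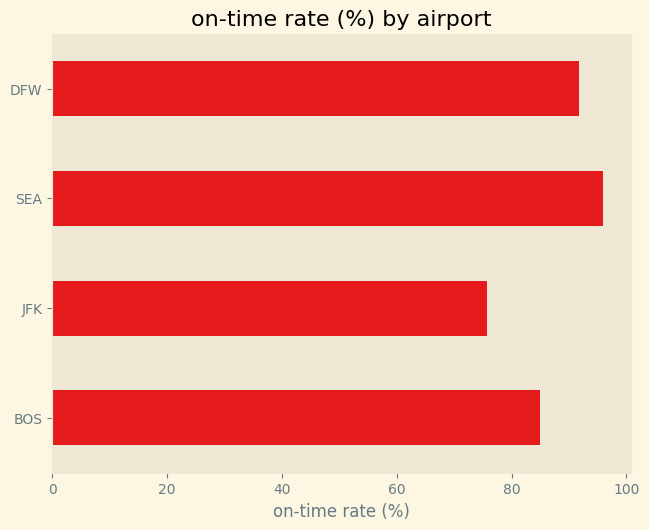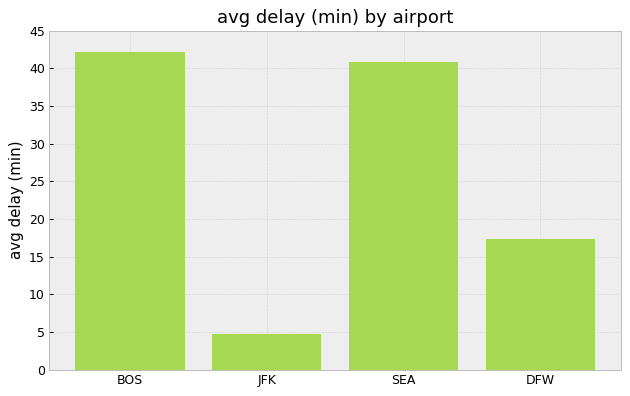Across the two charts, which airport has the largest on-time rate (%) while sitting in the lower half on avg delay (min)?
DFW

Chart 2 median avg delay (min) ≈ 30; below-median airports: JFK, DFW. Among those, DFW has the highest on-time rate (%) (≈ 90).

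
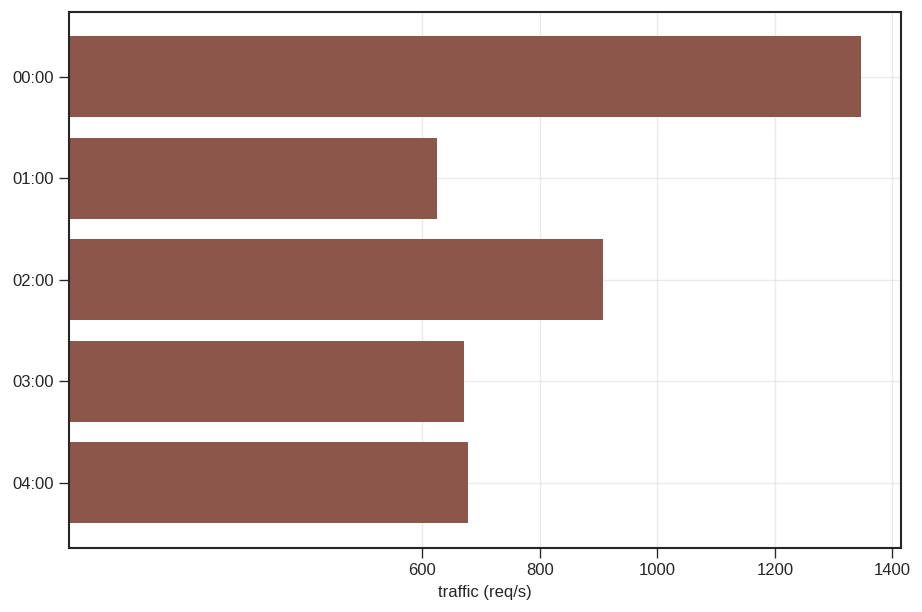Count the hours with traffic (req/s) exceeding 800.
2

Above 800: 00:00, 02:00.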